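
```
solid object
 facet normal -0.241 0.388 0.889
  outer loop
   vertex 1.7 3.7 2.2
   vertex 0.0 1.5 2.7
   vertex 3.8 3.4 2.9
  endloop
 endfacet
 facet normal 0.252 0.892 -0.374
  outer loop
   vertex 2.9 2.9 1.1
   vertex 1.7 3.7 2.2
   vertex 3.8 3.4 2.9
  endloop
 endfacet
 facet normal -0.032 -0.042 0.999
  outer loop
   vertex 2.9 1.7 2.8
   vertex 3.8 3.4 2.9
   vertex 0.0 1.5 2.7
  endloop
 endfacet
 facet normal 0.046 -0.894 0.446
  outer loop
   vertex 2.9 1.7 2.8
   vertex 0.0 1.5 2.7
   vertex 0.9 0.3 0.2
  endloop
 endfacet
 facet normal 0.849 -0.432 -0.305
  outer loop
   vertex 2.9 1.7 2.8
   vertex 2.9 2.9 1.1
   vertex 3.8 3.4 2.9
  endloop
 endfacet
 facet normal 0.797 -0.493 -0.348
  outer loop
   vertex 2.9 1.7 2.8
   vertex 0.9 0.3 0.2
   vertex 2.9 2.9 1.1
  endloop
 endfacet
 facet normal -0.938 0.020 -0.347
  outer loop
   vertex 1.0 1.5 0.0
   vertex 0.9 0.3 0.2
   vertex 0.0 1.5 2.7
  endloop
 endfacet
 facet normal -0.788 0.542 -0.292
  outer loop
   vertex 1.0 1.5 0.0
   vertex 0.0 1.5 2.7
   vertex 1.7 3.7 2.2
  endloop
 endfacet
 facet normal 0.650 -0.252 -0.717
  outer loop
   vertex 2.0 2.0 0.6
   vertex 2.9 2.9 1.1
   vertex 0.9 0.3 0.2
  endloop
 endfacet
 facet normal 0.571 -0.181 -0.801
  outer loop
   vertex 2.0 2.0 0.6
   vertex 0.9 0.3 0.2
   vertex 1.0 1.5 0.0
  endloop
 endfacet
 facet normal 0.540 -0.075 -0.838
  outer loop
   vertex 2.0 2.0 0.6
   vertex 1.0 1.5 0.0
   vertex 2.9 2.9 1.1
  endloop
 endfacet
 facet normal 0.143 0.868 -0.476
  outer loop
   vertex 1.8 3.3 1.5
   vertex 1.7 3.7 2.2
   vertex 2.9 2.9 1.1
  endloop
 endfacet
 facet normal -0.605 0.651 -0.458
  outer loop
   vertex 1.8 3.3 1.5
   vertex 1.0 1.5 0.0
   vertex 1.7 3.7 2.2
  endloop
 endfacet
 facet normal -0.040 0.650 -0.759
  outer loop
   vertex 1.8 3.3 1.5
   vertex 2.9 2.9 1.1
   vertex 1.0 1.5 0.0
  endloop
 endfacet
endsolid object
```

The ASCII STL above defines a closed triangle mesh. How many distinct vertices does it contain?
9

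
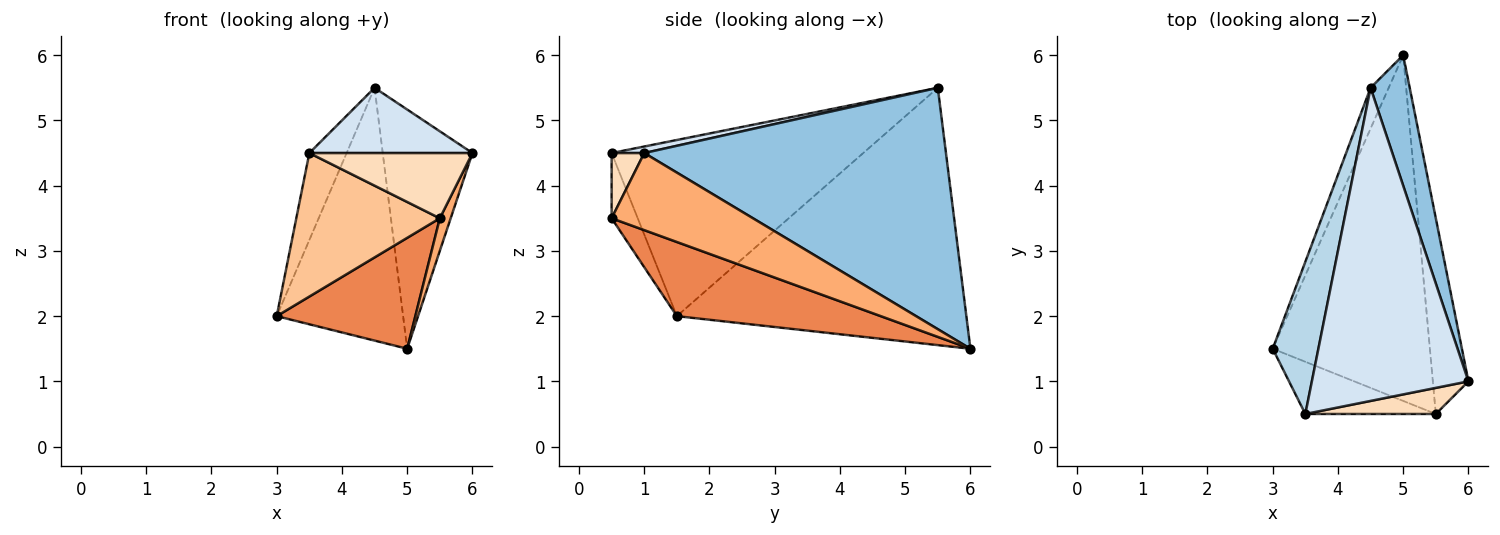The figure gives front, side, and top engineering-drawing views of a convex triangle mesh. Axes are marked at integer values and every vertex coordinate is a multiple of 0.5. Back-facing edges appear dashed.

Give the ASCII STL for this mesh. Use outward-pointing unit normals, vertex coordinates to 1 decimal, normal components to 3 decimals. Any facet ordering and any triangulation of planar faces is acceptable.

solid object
 facet normal -0.915 0.399 -0.064
  outer loop
   vertex 4.5 5.5 5.5
   vertex 5.0 6.0 1.5
   vertex 3.0 1.5 2.0
  endloop
 endfacet
 facet normal 0.947 0.282 0.154
  outer loop
   vertex 4.5 5.5 5.5
   vertex 6.0 1.0 4.5
   vertex 5.0 6.0 1.5
  endloop
 endfacet
 facet normal -0.958 0.142 0.248
  outer loop
   vertex 3.5 0.5 4.5
   vertex 4.5 5.5 5.5
   vertex 3.0 1.5 2.0
  endloop
 endfacet
 facet normal 0.041 -0.204 0.978
  outer loop
   vertex 3.5 0.5 4.5
   vertex 6.0 1.0 4.5
   vertex 4.5 5.5 5.5
  endloop
 endfacet
 facet normal 0.410 -0.279 -0.869
  outer loop
   vertex 5.5 0.5 3.5
   vertex 3.0 1.5 2.0
   vertex 5.0 6.0 1.5
  endloop
 endfacet
 facet normal 0.906 -0.070 -0.418
  outer loop
   vertex 5.5 0.5 3.5
   vertex 5.0 6.0 1.5
   vertex 6.0 1.0 4.5
  endloop
 endfacet
 facet normal -0.168 -0.926 -0.337
  outer loop
   vertex 5.5 0.5 3.5
   vertex 3.5 0.5 4.5
   vertex 3.0 1.5 2.0
  endloop
 endfacet
 facet normal 0.183 -0.913 0.365
  outer loop
   vertex 5.5 0.5 3.5
   vertex 6.0 1.0 4.5
   vertex 3.5 0.5 4.5
  endloop
 endfacet
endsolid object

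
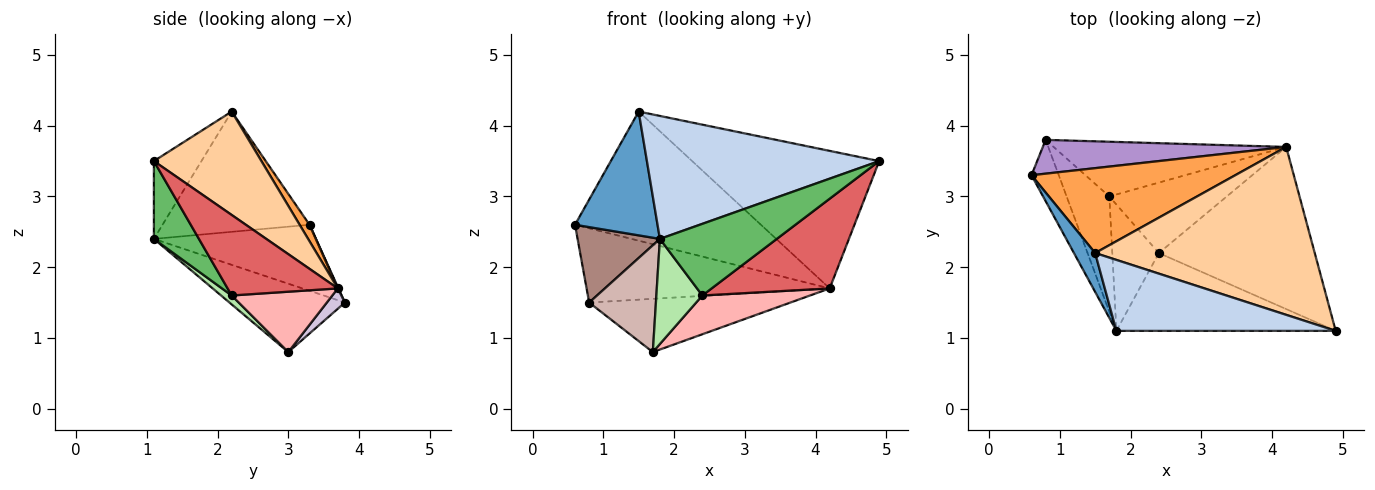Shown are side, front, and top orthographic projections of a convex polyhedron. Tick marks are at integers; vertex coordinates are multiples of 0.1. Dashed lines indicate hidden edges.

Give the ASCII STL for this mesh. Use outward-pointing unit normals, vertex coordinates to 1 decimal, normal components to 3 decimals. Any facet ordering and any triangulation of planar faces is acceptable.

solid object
 facet normal -0.862 -0.484 0.152
  outer loop
   vertex 1.5 2.2 4.2
   vertex 0.6 3.3 2.6
   vertex 1.8 1.1 2.4
  endloop
 endfacet
 facet normal -0.175 -0.853 0.492
  outer loop
   vertex 1.5 2.2 4.2
   vertex 1.8 1.1 2.4
   vertex 4.9 1.1 3.5
  endloop
 endfacet
 facet normal 0.044 0.835 0.549
  outer loop
   vertex 1.5 2.2 4.2
   vertex 4.2 3.7 1.7
   vertex 0.6 3.3 2.6
  endloop
 endfacet
 facet normal 0.342 0.595 0.727
  outer loop
   vertex 1.5 2.2 4.2
   vertex 4.9 1.1 3.5
   vertex 4.2 3.7 1.7
  endloop
 endfacet
 facet normal 0.253 -0.655 -0.712
  outer loop
   vertex 2.4 2.2 1.6
   vertex 4.9 1.1 3.5
   vertex 1.8 1.1 2.4
  endloop
 endfacet
 facet normal 0.146 -0.633 -0.760
  outer loop
   vertex 2.4 2.2 1.6
   vertex 1.8 1.1 2.4
   vertex 1.7 3.0 0.8
  endloop
 endfacet
 facet normal 0.412 -0.441 -0.797
  outer loop
   vertex 2.4 2.2 1.6
   vertex 4.2 3.7 1.7
   vertex 4.9 1.1 3.5
  endloop
 endfacet
 facet normal 0.411 -0.440 -0.799
  outer loop
   vertex 2.4 2.2 1.6
   vertex 1.7 3.0 0.8
   vertex 4.2 3.7 1.7
  endloop
 endfacet
 facet normal 0.002 0.910 0.414
  outer loop
   vertex 0.8 3.8 1.5
   vertex 0.6 3.3 2.6
   vertex 4.2 3.7 1.7
  endloop
 endfacet
 facet normal 0.063 0.696 -0.715
  outer loop
   vertex 0.8 3.8 1.5
   vertex 4.2 3.7 1.7
   vertex 1.7 3.0 0.8
  endloop
 endfacet
 facet normal -0.837 -0.425 -0.345
  outer loop
   vertex 0.8 3.8 1.5
   vertex 1.8 1.1 2.4
   vertex 0.6 3.3 2.6
  endloop
 endfacet
 facet normal -0.761 -0.441 -0.476
  outer loop
   vertex 0.8 3.8 1.5
   vertex 1.7 3.0 0.8
   vertex 1.8 1.1 2.4
  endloop
 endfacet
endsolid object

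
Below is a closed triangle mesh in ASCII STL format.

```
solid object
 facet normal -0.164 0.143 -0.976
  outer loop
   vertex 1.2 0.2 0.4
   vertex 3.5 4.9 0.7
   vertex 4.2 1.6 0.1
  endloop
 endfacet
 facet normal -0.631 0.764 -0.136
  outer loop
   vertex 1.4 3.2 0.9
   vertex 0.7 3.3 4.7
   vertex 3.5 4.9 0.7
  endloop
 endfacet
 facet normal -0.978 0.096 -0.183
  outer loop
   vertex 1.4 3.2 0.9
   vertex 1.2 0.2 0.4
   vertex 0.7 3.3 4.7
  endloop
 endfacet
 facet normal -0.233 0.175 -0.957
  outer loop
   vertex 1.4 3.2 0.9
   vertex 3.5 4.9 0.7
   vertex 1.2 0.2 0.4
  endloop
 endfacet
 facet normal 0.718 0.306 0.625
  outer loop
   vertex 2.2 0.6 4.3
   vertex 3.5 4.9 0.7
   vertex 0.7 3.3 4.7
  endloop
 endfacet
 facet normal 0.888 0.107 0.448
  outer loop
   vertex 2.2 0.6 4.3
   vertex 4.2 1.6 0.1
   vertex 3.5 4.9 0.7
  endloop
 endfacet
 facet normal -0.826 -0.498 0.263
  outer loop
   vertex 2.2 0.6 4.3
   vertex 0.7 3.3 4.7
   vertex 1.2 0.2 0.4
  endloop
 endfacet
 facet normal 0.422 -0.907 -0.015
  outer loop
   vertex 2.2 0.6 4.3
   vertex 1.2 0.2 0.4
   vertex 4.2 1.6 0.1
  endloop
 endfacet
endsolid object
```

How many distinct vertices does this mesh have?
6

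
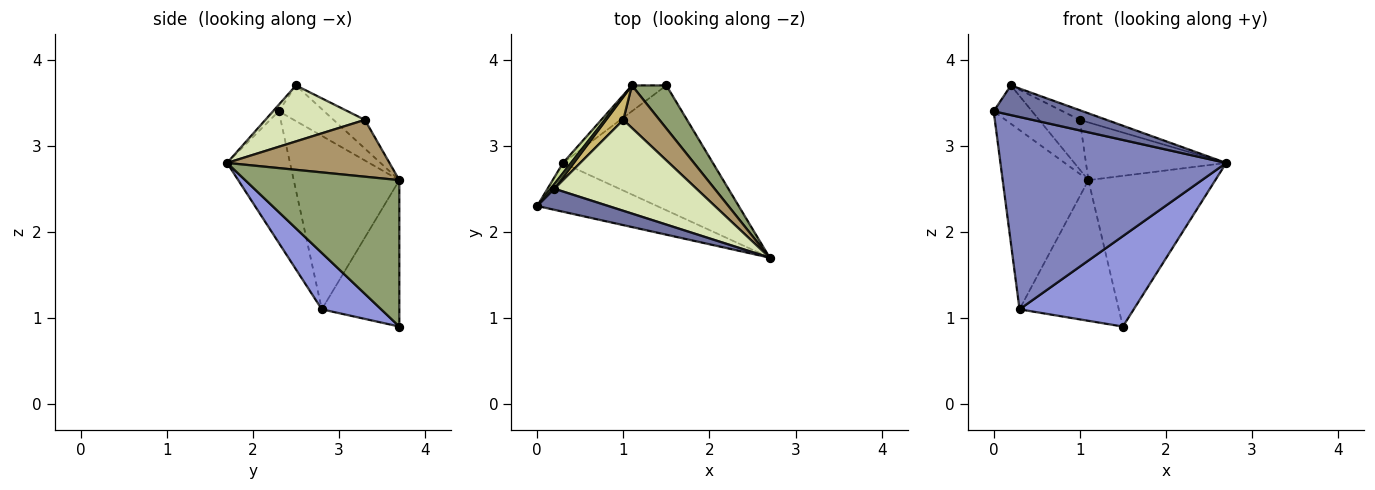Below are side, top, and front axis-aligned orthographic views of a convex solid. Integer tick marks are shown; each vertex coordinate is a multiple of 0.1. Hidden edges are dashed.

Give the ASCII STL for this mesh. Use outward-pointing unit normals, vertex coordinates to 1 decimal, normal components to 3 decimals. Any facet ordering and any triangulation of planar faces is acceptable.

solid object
 facet normal -0.053 -0.814 0.578
  outer loop
   vertex 0.2 2.5 3.7
   vertex 0.0 2.3 3.4
   vertex 2.7 1.7 2.8
  endloop
 endfacet
 facet normal -0.261 -0.936 -0.237
  outer loop
   vertex 0.3 2.8 1.1
   vertex 2.7 1.7 2.8
   vertex 0.0 2.3 3.4
  endloop
 endfacet
 facet normal 0.292 -0.561 -0.775
  outer loop
   vertex 0.3 2.8 1.1
   vertex 1.5 3.7 0.9
   vertex 2.7 1.7 2.8
  endloop
 endfacet
 facet normal -0.609 0.780 -0.143
  outer loop
   vertex 1.1 3.7 2.6
   vertex 1.5 3.7 0.9
   vertex 0.3 2.8 1.1
  endloop
 endfacet
 facet normal 0.760 0.625 0.179
  outer loop
   vertex 1.1 3.7 2.6
   vertex 2.7 1.7 2.8
   vertex 1.5 3.7 0.9
  endloop
 endfacet
 facet normal -0.762 0.643 0.079
  outer loop
   vertex 1.1 3.7 2.6
   vertex 0.0 2.3 3.4
   vertex 0.2 2.5 3.7
  endloop
 endfacet
 facet normal -0.776 0.630 0.036
  outer loop
   vertex 1.1 3.7 2.6
   vertex 0.3 2.8 1.1
   vertex 0.0 2.3 3.4
  endloop
 endfacet
 facet normal 0.365 0.098 0.926
  outer loop
   vertex 1.0 3.3 3.3
   vertex 0.2 2.5 3.7
   vertex 2.7 1.7 2.8
  endloop
 endfacet
 facet normal 0.682 0.589 0.434
  outer loop
   vertex 1.0 3.3 3.3
   vertex 2.7 1.7 2.8
   vertex 1.1 3.7 2.6
  endloop
 endfacet
 facet normal -0.573 0.744 0.344
  outer loop
   vertex 1.0 3.3 3.3
   vertex 1.1 3.7 2.6
   vertex 0.2 2.5 3.7
  endloop
 endfacet
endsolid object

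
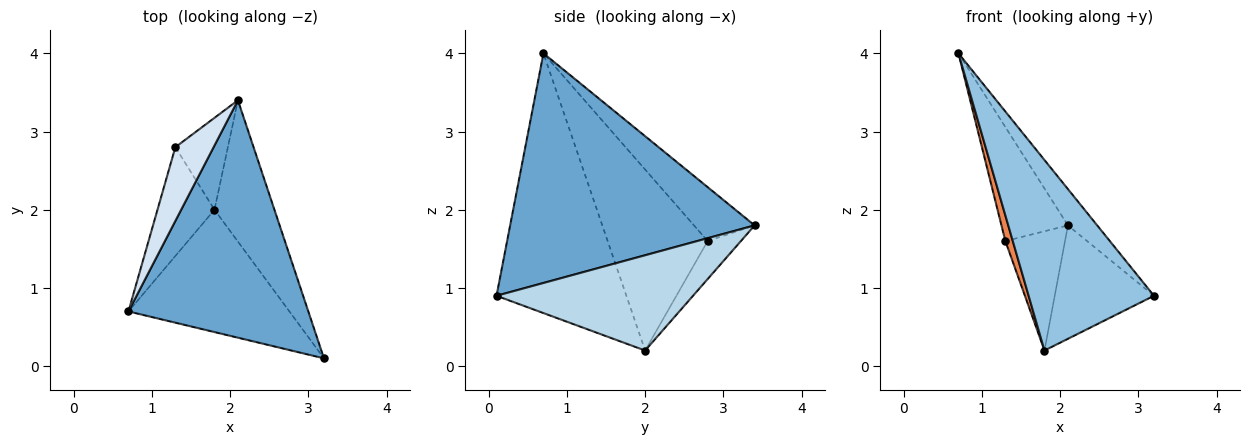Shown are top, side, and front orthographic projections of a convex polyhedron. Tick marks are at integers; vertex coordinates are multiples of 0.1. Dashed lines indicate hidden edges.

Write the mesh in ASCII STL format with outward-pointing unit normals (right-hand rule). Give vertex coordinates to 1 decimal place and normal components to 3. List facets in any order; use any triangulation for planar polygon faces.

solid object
 facet normal 0.784 0.094 0.614
  outer loop
   vertex 2.1 3.4 1.8
   vertex 0.7 0.7 4.0
   vertex 3.2 0.1 0.9
  endloop
 endfacet
 facet normal -0.657 -0.634 -0.407
  outer loop
   vertex 1.8 2.0 0.2
   vertex 3.2 0.1 0.9
   vertex 0.7 0.7 4.0
  endloop
 endfacet
 facet normal 0.778 0.393 -0.490
  outer loop
   vertex 1.8 2.0 0.2
   vertex 2.1 3.4 1.8
   vertex 3.2 0.1 0.9
  endloop
 endfacet
 facet normal -0.608 0.667 0.431
  outer loop
   vertex 1.3 2.8 1.6
   vertex 0.7 0.7 4.0
   vertex 2.1 3.4 1.8
  endloop
 endfacet
 facet normal -0.951 -0.070 -0.300
  outer loop
   vertex 1.3 2.8 1.6
   vertex 1.8 2.0 0.2
   vertex 0.7 0.7 4.0
  endloop
 endfacet
 facet normal -0.404 0.725 -0.558
  outer loop
   vertex 1.3 2.8 1.6
   vertex 2.1 3.4 1.8
   vertex 1.8 2.0 0.2
  endloop
 endfacet
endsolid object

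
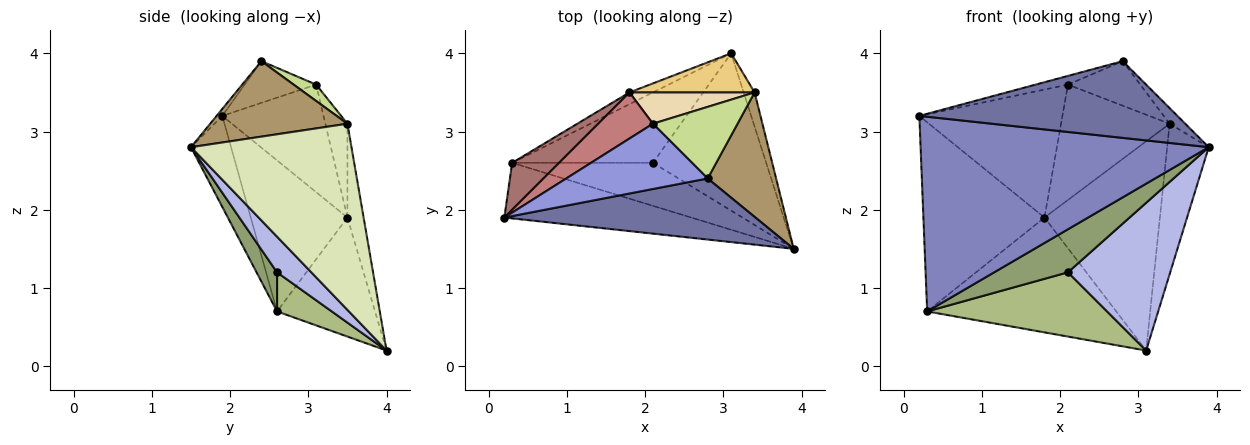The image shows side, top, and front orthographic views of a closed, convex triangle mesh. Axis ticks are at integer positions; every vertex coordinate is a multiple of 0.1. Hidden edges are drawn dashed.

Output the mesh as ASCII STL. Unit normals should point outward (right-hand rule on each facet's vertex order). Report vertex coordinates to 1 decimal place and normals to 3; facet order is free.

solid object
 facet normal -0.017 -0.782 0.623
  outer loop
   vertex 2.8 2.4 3.9
   vertex 0.2 1.9 3.2
   vertex 3.9 1.5 2.8
  endloop
 endfacet
 facet normal -0.132 -0.953 -0.272
  outer loop
   vertex 0.3 2.6 0.7
   vertex 3.9 1.5 2.8
   vertex 0.2 1.9 3.2
  endloop
 endfacet
 facet normal -0.281 0.127 0.951
  outer loop
   vertex 2.1 3.1 3.6
   vertex 0.2 1.9 3.2
   vertex 2.8 2.4 3.9
  endloop
 endfacet
 facet normal 0.224 -0.667 -0.710
  outer loop
   vertex 2.1 2.6 1.2
   vertex 3.1 4.0 0.2
   vertex 3.9 1.5 2.8
  endloop
 endfacet
 facet normal 0.193 -0.694 -0.694
  outer loop
   vertex 2.1 2.6 1.2
   vertex 3.9 1.5 2.8
   vertex 0.3 2.6 0.7
  endloop
 endfacet
 facet normal 0.201 -0.660 -0.724
  outer loop
   vertex 2.1 2.6 1.2
   vertex 0.3 2.6 0.7
   vertex 3.1 4.0 0.2
  endloop
 endfacet
 facet normal 0.162 0.521 0.838
  outer loop
   vertex 3.4 3.5 3.1
   vertex 2.1 3.1 3.6
   vertex 2.8 2.4 3.9
  endloop
 endfacet
 facet normal 0.967 0.250 -0.057
  outer loop
   vertex 3.4 3.5 3.1
   vertex 3.9 1.5 2.8
   vertex 3.1 4.0 0.2
  endloop
 endfacet
 facet normal 0.738 0.084 0.669
  outer loop
   vertex 3.4 3.5 3.1
   vertex 2.8 2.4 3.9
   vertex 3.9 1.5 2.8
  endloop
 endfacet
 facet normal -0.458 0.884 -0.090
  outer loop
   vertex 1.8 3.5 1.9
   vertex 3.1 4.0 0.2
   vertex 0.3 2.6 0.7
  endloop
 endfacet
 facet normal -0.137 0.974 0.182
  outer loop
   vertex 1.8 3.5 1.9
   vertex 3.4 3.5 3.1
   vertex 3.1 4.0 0.2
  endloop
 endfacet
 facet normal -0.193 0.947 0.257
  outer loop
   vertex 1.8 3.5 1.9
   vertex 2.1 3.1 3.6
   vertex 3.4 3.5 3.1
  endloop
 endfacet
 facet normal -0.613 0.767 0.190
  outer loop
   vertex 1.8 3.5 1.9
   vertex 0.3 2.6 0.7
   vertex 0.2 1.9 3.2
  endloop
 endfacet
 facet normal -0.554 0.783 0.282
  outer loop
   vertex 1.8 3.5 1.9
   vertex 0.2 1.9 3.2
   vertex 2.1 3.1 3.6
  endloop
 endfacet
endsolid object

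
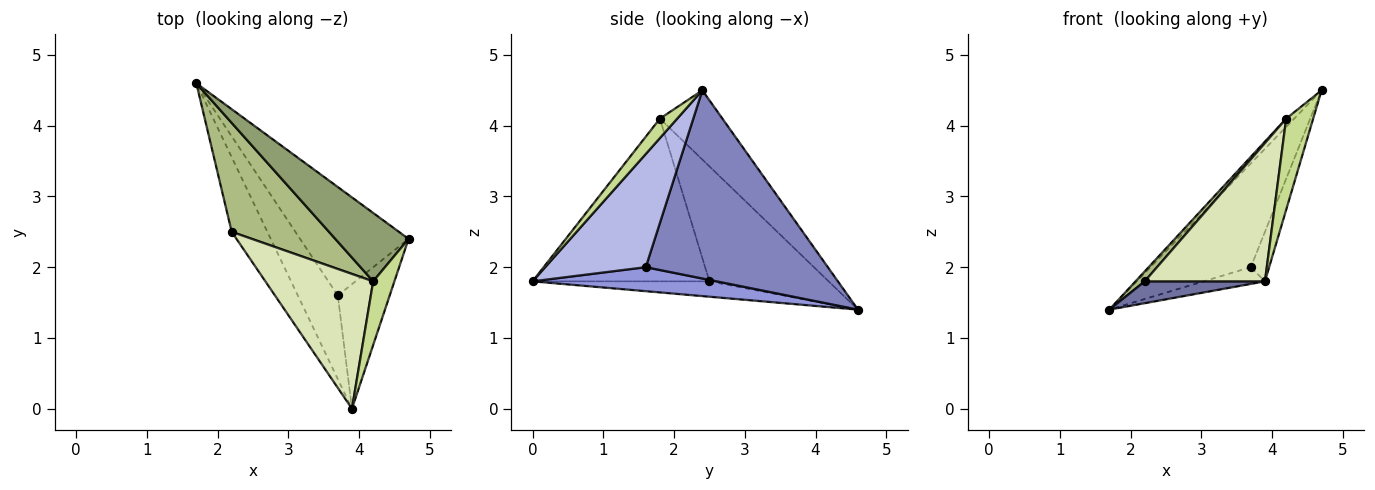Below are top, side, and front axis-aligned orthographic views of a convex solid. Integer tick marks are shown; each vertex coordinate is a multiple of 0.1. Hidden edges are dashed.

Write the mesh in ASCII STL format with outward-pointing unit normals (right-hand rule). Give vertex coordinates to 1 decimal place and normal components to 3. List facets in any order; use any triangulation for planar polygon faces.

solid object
 facet normal -0.382 -0.260 -0.887
  outer loop
   vertex 2.2 2.5 1.8
   vertex 1.7 4.6 1.4
   vertex 3.9 0.0 1.8
  endloop
 endfacet
 facet normal 0.782 0.431 -0.451
  outer loop
   vertex 3.7 1.6 2.0
   vertex 1.7 4.6 1.4
   vertex 4.7 2.4 4.5
  endloop
 endfacet
 facet normal 0.507 0.169 -0.845
  outer loop
   vertex 3.7 1.6 2.0
   vertex 3.9 0.0 1.8
   vertex 1.7 4.6 1.4
  endloop
 endfacet
 facet normal 0.897 0.163 -0.411
  outer loop
   vertex 3.7 1.6 2.0
   vertex 4.7 2.4 4.5
   vertex 3.9 0.0 1.8
  endloop
 endfacet
 facet normal -0.684 0.087 0.724
  outer loop
   vertex 4.2 1.8 4.1
   vertex 4.7 2.4 4.5
   vertex 1.7 4.6 1.4
  endloop
 endfacet
 facet normal -0.762 -0.059 0.645
  outer loop
   vertex 4.2 1.8 4.1
   vertex 1.7 4.6 1.4
   vertex 2.2 2.5 1.8
  endloop
 endfacet
 facet normal 0.465 -0.726 0.507
  outer loop
   vertex 4.2 1.8 4.1
   vertex 3.9 0.0 1.8
   vertex 4.7 2.4 4.5
  endloop
 endfacet
 facet normal -0.725 -0.493 0.481
  outer loop
   vertex 4.2 1.8 4.1
   vertex 2.2 2.5 1.8
   vertex 3.9 0.0 1.8
  endloop
 endfacet
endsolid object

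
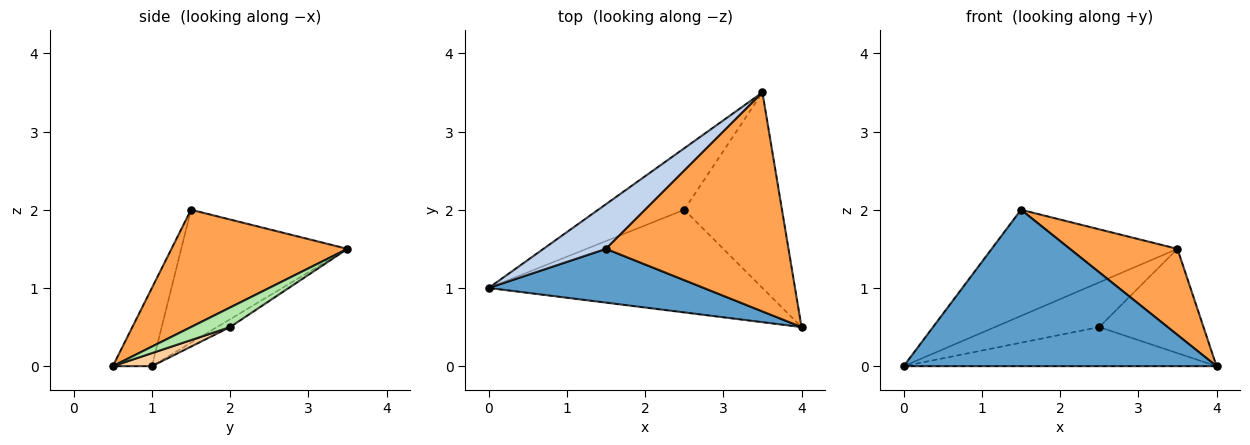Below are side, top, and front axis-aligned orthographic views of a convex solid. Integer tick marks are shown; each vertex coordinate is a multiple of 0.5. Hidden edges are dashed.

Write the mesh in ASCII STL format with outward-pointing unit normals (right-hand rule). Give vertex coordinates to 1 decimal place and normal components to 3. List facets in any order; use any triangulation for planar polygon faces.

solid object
 facet normal -0.117 -0.939 0.323
  outer loop
   vertex 1.5 1.5 2.0
   vertex 0.0 1.0 0.0
   vertex 4.0 0.5 0.0
  endloop
 endfacet
 facet normal -0.636 0.711 0.299
  outer loop
   vertex 1.5 1.5 2.0
   vertex 3.5 3.5 1.5
   vertex 0.0 1.0 0.0
  endloop
 endfacet
 facet normal 0.513 -0.314 0.799
  outer loop
   vertex 1.5 1.5 2.0
   vertex 4.0 0.5 0.0
   vertex 3.5 3.5 1.5
  endloop
 endfacet
 facet normal 0.044 0.356 -0.934
  outer loop
   vertex 2.5 2.0 0.5
   vertex 4.0 0.5 0.0
   vertex 0.0 1.0 0.0
  endloop
 endfacet
 facet normal -0.073 0.587 -0.807
  outer loop
   vertex 2.5 2.0 0.5
   vertex 0.0 1.0 0.0
   vertex 3.5 3.5 1.5
  endloop
 endfacet
 facet normal 0.174 0.463 -0.869
  outer loop
   vertex 2.5 2.0 0.5
   vertex 3.5 3.5 1.5
   vertex 4.0 0.5 0.0
  endloop
 endfacet
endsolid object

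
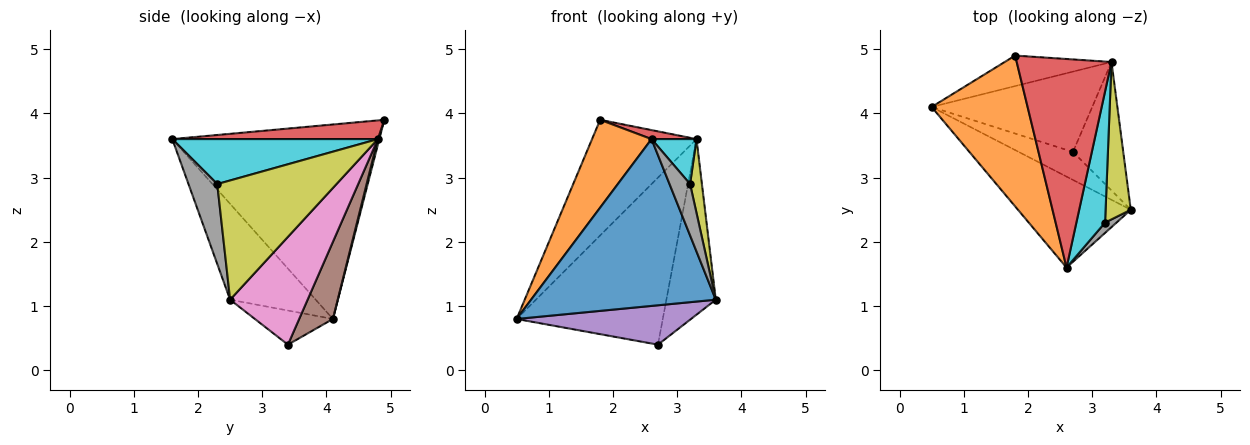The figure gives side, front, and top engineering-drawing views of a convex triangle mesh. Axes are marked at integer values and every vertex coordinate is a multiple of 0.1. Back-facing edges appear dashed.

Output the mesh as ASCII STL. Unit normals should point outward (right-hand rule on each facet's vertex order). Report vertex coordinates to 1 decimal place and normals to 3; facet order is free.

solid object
 facet normal -0.377 -0.813 -0.443
  outer loop
   vertex 2.6 1.6 3.6
   vertex 0.5 4.1 0.8
   vertex 3.6 2.5 1.1
  endloop
 endfacet
 facet normal -0.868 -0.249 0.429
  outer loop
   vertex 2.6 1.6 3.6
   vertex 1.8 4.9 3.9
   vertex 0.5 4.1 0.8
  endloop
 endfacet
 facet normal 0.013 0.967 -0.255
  outer loop
   vertex 3.3 4.8 3.6
   vertex 0.5 4.1 0.8
   vertex 1.8 4.9 3.9
  endloop
 endfacet
 facet normal 0.193 -0.042 0.980
  outer loop
   vertex 3.3 4.8 3.6
   vertex 1.8 4.9 3.9
   vertex 2.6 1.6 3.6
  endloop
 endfacet
 facet normal -0.343 -0.766 -0.544
  outer loop
   vertex 2.7 3.4 0.4
   vertex 3.6 2.5 1.1
   vertex 0.5 4.1 0.8
  endloop
 endfacet
 facet normal 0.204 0.882 -0.424
  outer loop
   vertex 2.7 3.4 0.4
   vertex 0.5 4.1 0.8
   vertex 3.3 4.8 3.6
  endloop
 endfacet
 facet normal 0.785 0.500 -0.366
  outer loop
   vertex 2.7 3.4 0.4
   vertex 3.3 4.8 3.6
   vertex 3.6 2.5 1.1
  endloop
 endfacet
 facet normal 0.808 -0.577 0.115
  outer loop
   vertex 3.2 2.3 2.9
   vertex 2.6 1.6 3.6
   vertex 3.6 2.5 1.1
  endloop
 endfacet
 facet normal 0.974 -0.097 0.206
  outer loop
   vertex 3.2 2.3 2.9
   vertex 3.6 2.5 1.1
   vertex 3.3 4.8 3.6
  endloop
 endfacet
 facet normal 0.829 -0.181 0.529
  outer loop
   vertex 3.2 2.3 2.9
   vertex 3.3 4.8 3.6
   vertex 2.6 1.6 3.6
  endloop
 endfacet
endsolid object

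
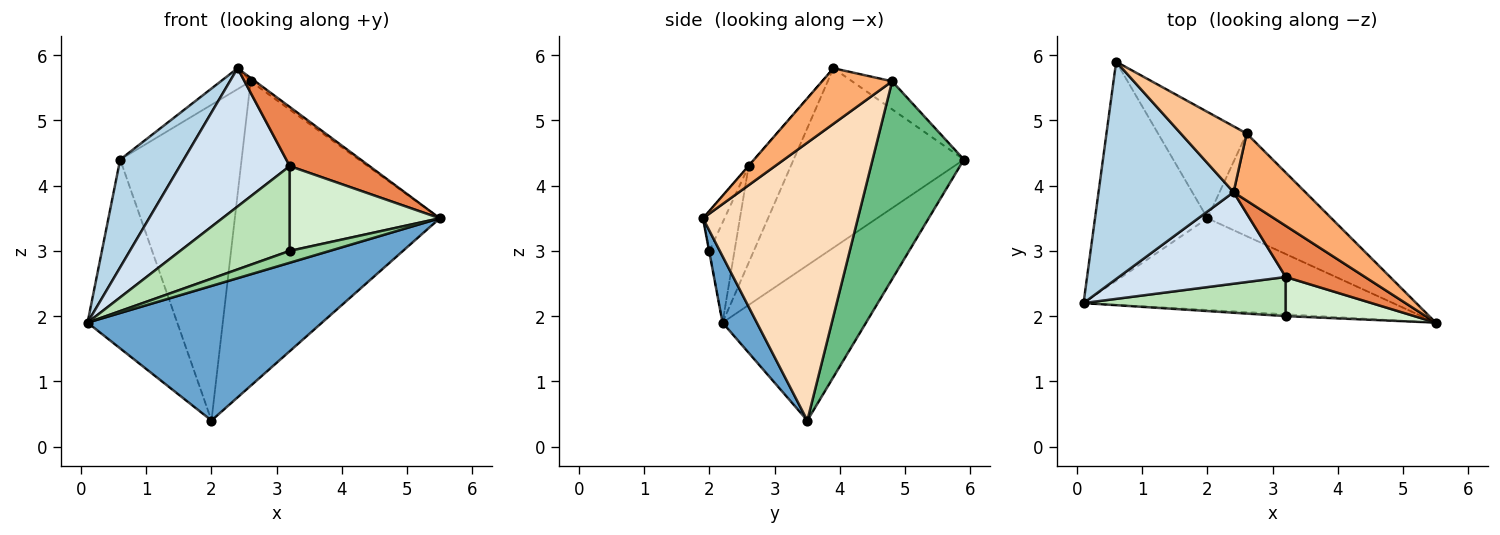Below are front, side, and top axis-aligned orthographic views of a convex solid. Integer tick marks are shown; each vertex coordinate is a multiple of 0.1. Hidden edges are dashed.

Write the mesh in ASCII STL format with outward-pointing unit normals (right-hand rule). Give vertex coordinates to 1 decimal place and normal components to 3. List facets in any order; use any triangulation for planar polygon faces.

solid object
 facet normal 0.120 -0.820 -0.559
  outer loop
   vertex 2.0 3.5 0.4
   vertex 5.5 1.9 3.5
   vertex 0.1 2.2 1.9
  endloop
 endfacet
 facet normal -0.722 0.451 -0.524
  outer loop
   vertex 2.0 3.5 0.4
   vertex 0.1 2.2 1.9
   vertex 0.6 5.9 4.4
  endloop
 endfacet
 facet normal -0.766 -0.286 0.576
  outer loop
   vertex 2.4 3.9 5.8
   vertex 0.6 5.9 4.4
   vertex 0.1 2.2 1.9
  endloop
 endfacet
 facet normal -0.305 -0.794 0.526
  outer loop
   vertex 3.2 2.6 4.3
   vertex 2.4 3.9 5.8
   vertex 0.1 2.2 1.9
  endloop
 endfacet
 facet normal -0.003 -0.756 0.654
  outer loop
   vertex 3.2 2.6 4.3
   vertex 5.5 1.9 3.5
   vertex 2.4 3.9 5.8
  endloop
 endfacet
 facet normal 0.612 0.040 0.790
  outer loop
   vertex 2.6 4.8 5.6
   vertex 2.4 3.9 5.8
   vertex 5.5 1.9 3.5
  endloop
 endfacet
 facet normal -0.376 0.280 0.883
  outer loop
   vertex 2.6 4.8 5.6
   vertex 0.6 5.9 4.4
   vertex 2.4 3.9 5.8
  endloop
 endfacet
 facet normal 0.582 0.770 -0.260
  outer loop
   vertex 2.6 4.8 5.6
   vertex 5.5 1.9 3.5
   vertex 2.0 3.5 0.4
  endloop
 endfacet
 facet normal 0.580 0.772 -0.260
  outer loop
   vertex 2.6 4.8 5.6
   vertex 2.0 3.5 0.4
   vertex 0.6 5.9 4.4
  endloop
 endfacet
 facet normal -0.010 -0.988 -0.151
  outer loop
   vertex 3.2 2.0 3.0
   vertex 0.1 2.2 1.9
   vertex 5.5 1.9 3.5
  endloop
 endfacet
 facet normal -0.203 -0.889 0.410
  outer loop
   vertex 3.2 2.0 3.0
   vertex 3.2 2.6 4.3
   vertex 0.1 2.2 1.9
  endloop
 endfacet
 facet normal -0.129 -0.900 0.416
  outer loop
   vertex 3.2 2.0 3.0
   vertex 5.5 1.9 3.5
   vertex 3.2 2.6 4.3
  endloop
 endfacet
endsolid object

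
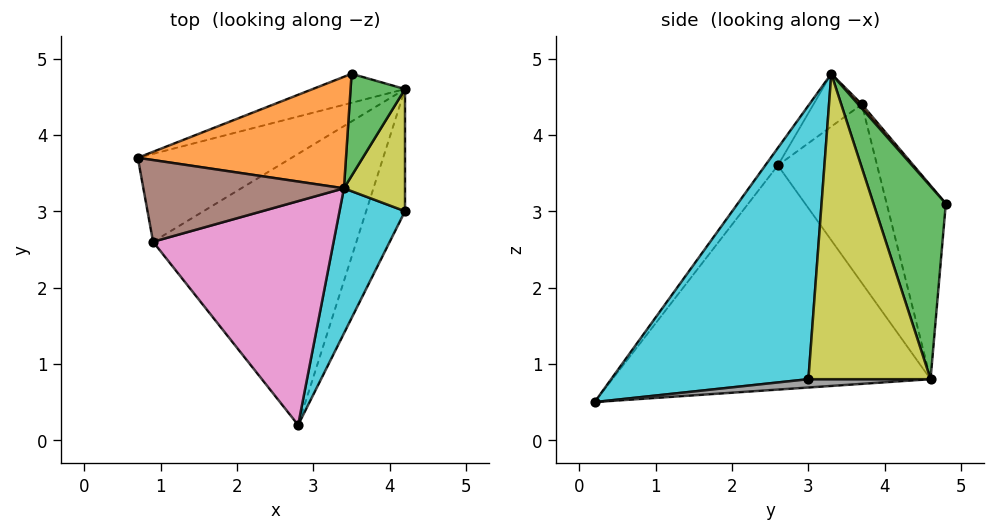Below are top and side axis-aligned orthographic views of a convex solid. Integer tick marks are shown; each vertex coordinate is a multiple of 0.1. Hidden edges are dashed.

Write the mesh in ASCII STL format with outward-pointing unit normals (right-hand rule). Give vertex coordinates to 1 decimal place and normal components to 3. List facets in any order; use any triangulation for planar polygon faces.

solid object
 facet normal -0.440 0.873 -0.210
  outer loop
   vertex 3.5 4.8 3.1
   vertex 4.2 4.6 0.8
   vertex 0.7 3.7 4.4
  endloop
 endfacet
 facet normal 0.013 0.749 0.662
  outer loop
   vertex 3.5 4.8 3.1
   vertex 0.7 3.7 4.4
   vertex 3.4 3.3 4.8
  endloop
 endfacet
 facet normal 0.935 0.237 0.264
  outer loop
   vertex 3.5 4.8 3.1
   vertex 3.4 3.3 4.8
   vertex 4.2 4.6 0.8
  endloop
 endfacet
 facet normal -0.718 0.319 -0.618
  outer loop
   vertex 0.9 2.6 3.6
   vertex 0.7 3.7 4.4
   vertex 4.2 4.6 0.8
  endloop
 endfacet
 facet normal -0.713 0.271 -0.647
  outer loop
   vertex 0.9 2.6 3.6
   vertex 4.2 4.6 0.8
   vertex 2.8 0.2 0.5
  endloop
 endfacet
 facet normal -0.204 -0.600 0.774
  outer loop
   vertex 0.9 2.6 3.6
   vertex 3.4 3.3 4.8
   vertex 0.7 3.7 4.4
  endloop
 endfacet
 facet normal -0.057 -0.806 0.589
  outer loop
   vertex 0.9 2.6 3.6
   vertex 2.8 0.2 0.5
   vertex 3.4 3.3 4.8
  endloop
 endfacet
 facet normal 0.210 0.000 -0.978
  outer loop
   vertex 4.2 3.0 0.8
   vertex 2.8 0.2 0.5
   vertex 4.2 4.6 0.8
  endloop
 endfacet
 facet normal 0.981 0.000 0.196
  outer loop
   vertex 4.2 3.0 0.8
   vertex 4.2 4.6 0.8
   vertex 3.4 3.3 4.8
  endloop
 endfacet
 facet normal 0.866 -0.455 0.207
  outer loop
   vertex 4.2 3.0 0.8
   vertex 3.4 3.3 4.8
   vertex 2.8 0.2 0.5
  endloop
 endfacet
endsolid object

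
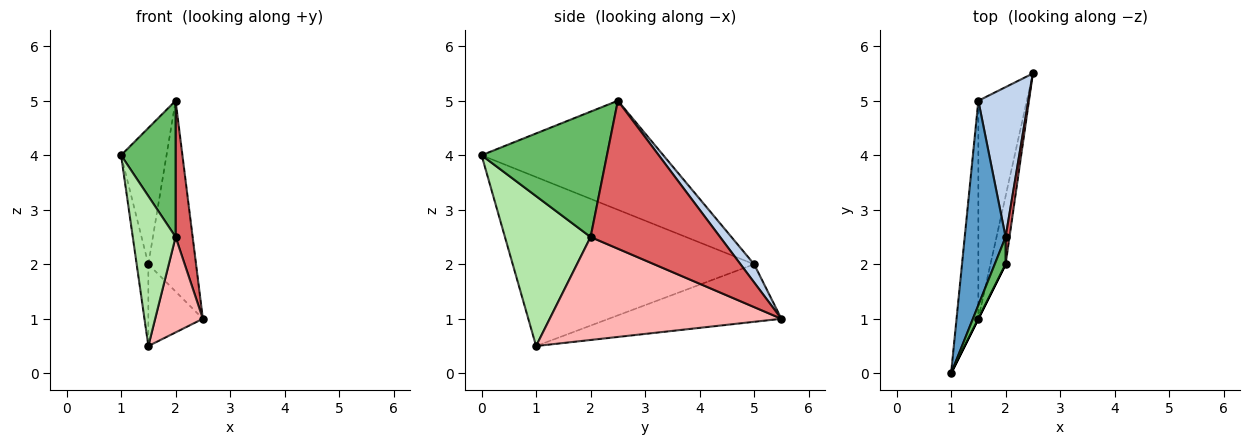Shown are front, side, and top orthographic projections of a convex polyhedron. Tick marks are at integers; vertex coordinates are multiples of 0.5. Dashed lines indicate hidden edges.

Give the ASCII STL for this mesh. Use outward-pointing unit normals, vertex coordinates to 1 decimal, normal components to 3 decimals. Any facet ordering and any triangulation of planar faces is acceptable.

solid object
 facet normal -0.912 0.228 0.342
  outer loop
   vertex 1.5 5.0 2.0
   vertex 1.0 0.0 4.0
   vertex 2.0 2.5 5.0
  endloop
 endfacet
 facet normal 0.219 0.767 0.603
  outer loop
   vertex 1.5 5.0 2.0
   vertex 2.0 2.5 5.0
   vertex 2.5 5.5 1.0
  endloop
 endfacet
 facet normal -0.991 0.048 -0.128
  outer loop
   vertex 1.5 5.0 2.0
   vertex 1.5 1.0 0.5
   vertex 1.0 0.0 4.0
  endloop
 endfacet
 facet normal -0.744 0.235 -0.626
  outer loop
   vertex 1.5 5.0 2.0
   vertex 2.5 5.5 1.0
   vertex 1.5 1.0 0.5
  endloop
 endfacet
 facet normal 0.914 -0.397 0.079
  outer loop
   vertex 2.0 2.0 2.5
   vertex 2.0 2.5 5.0
   vertex 1.0 0.0 4.0
  endloop
 endfacet
 facet normal 0.894 -0.447 0.000
  outer loop
   vertex 2.0 2.0 2.5
   vertex 1.0 0.0 4.0
   vertex 1.5 1.0 0.5
  endloop
 endfacet
 facet normal 0.991 -0.130 0.026
  outer loop
   vertex 2.0 2.0 2.5
   vertex 2.5 5.5 1.0
   vertex 2.0 2.5 5.0
  endloop
 endfacet
 facet normal 0.969 -0.200 -0.143
  outer loop
   vertex 2.0 2.0 2.5
   vertex 1.5 1.0 0.5
   vertex 2.5 5.5 1.0
  endloop
 endfacet
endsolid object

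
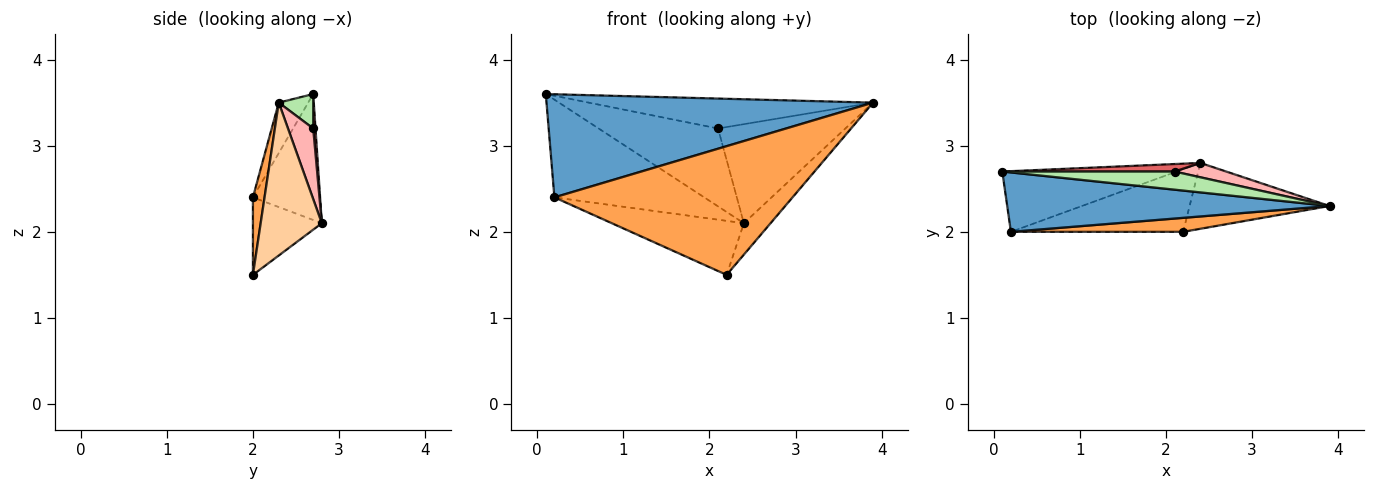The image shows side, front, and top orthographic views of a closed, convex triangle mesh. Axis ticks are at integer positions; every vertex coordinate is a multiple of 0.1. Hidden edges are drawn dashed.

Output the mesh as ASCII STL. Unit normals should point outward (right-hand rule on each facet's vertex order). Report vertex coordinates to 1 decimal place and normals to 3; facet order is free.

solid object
 facet normal -0.078 -0.864 0.497
  outer loop
   vertex 0.2 2.0 2.4
   vertex 3.9 2.3 3.5
   vertex 0.1 2.7 3.6
  endloop
 endfacet
 facet normal -0.356 0.794 -0.493
  outer loop
   vertex 2.4 2.8 2.1
   vertex 0.2 2.0 2.4
   vertex 0.1 2.7 3.6
  endloop
 endfacet
 facet normal 0.048 -0.993 0.108
  outer loop
   vertex 2.2 2.0 1.5
   vertex 3.9 2.3 3.5
   vertex 0.2 2.0 2.4
  endloop
 endfacet
 facet normal 0.702 0.307 -0.643
  outer loop
   vertex 2.2 2.0 1.5
   vertex 2.4 2.8 2.1
   vertex 3.9 2.3 3.5
  endloop
 endfacet
 facet normal -0.323 0.618 -0.717
  outer loop
   vertex 2.2 2.0 1.5
   vertex 0.2 2.0 2.4
   vertex 2.4 2.8 2.1
  endloop
 endfacet
 facet normal 0.103 0.851 0.516
  outer loop
   vertex 2.1 2.7 3.2
   vertex 0.1 2.7 3.6
   vertex 3.9 2.3 3.5
  endloop
 endfacet
 facet normal 0.019 0.995 0.096
  outer loop
   vertex 2.1 2.7 3.2
   vertex 2.4 2.8 2.1
   vertex 0.1 2.7 3.6
  endloop
 endfacet
 facet normal 0.192 0.971 0.141
  outer loop
   vertex 2.1 2.7 3.2
   vertex 3.9 2.3 3.5
   vertex 2.4 2.8 2.1
  endloop
 endfacet
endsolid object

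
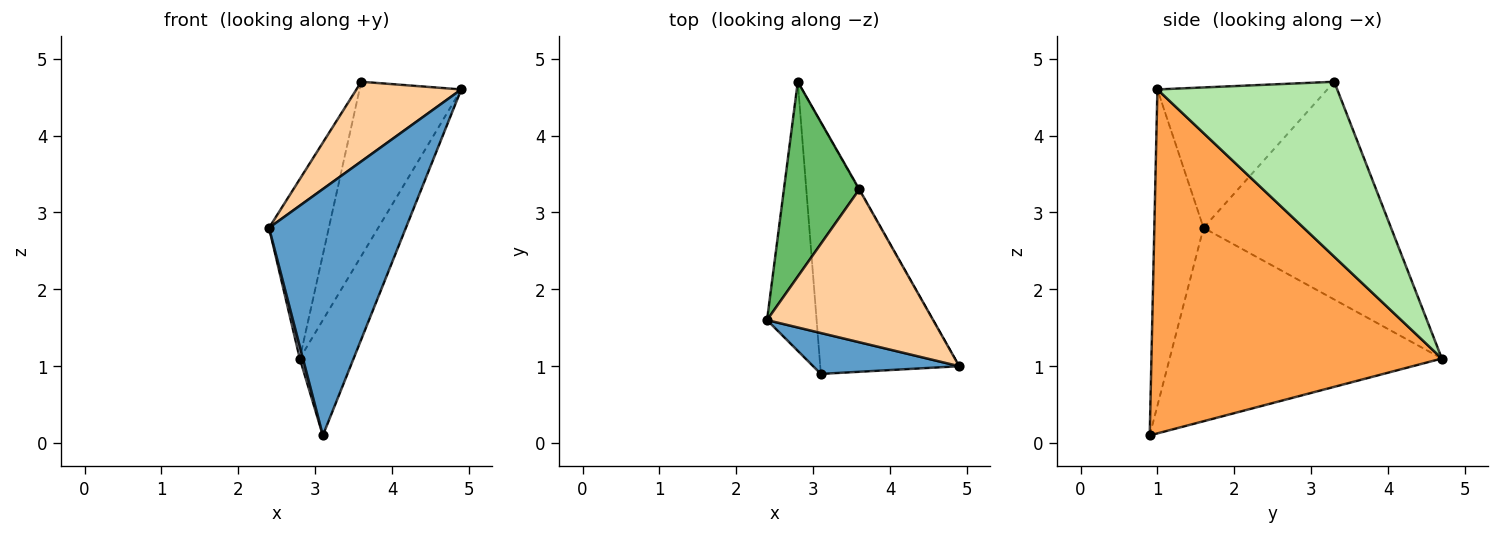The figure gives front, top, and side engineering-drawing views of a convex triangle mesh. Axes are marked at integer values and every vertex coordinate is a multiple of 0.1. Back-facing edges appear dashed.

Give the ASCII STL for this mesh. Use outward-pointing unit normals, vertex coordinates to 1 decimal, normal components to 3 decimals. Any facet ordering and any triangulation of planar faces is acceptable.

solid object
 facet normal -0.334 -0.930 0.154
  outer loop
   vertex 3.1 0.9 0.1
   vertex 4.9 1.0 4.6
   vertex 2.4 1.6 2.8
  endloop
 endfacet
 facet normal -0.969 -0.011 -0.248
  outer loop
   vertex 3.1 0.9 0.1
   vertex 2.4 1.6 2.8
   vertex 2.8 4.7 1.1
  endloop
 endfacet
 facet normal 0.914 0.169 -0.369
  outer loop
   vertex 3.1 0.9 0.1
   vertex 2.8 4.7 1.1
   vertex 4.9 1.0 4.6
  endloop
 endfacet
 facet normal -0.600 -0.370 0.710
  outer loop
   vertex 3.6 3.3 4.7
   vertex 2.4 1.6 2.8
   vertex 4.9 1.0 4.6
  endloop
 endfacet
 facet normal -0.905 0.289 0.313
  outer loop
   vertex 3.6 3.3 4.7
   vertex 2.8 4.7 1.1
   vertex 2.4 1.6 2.8
  endloop
 endfacet
 facet normal 0.871 0.492 -0.002
  outer loop
   vertex 3.6 3.3 4.7
   vertex 4.9 1.0 4.6
   vertex 2.8 4.7 1.1
  endloop
 endfacet
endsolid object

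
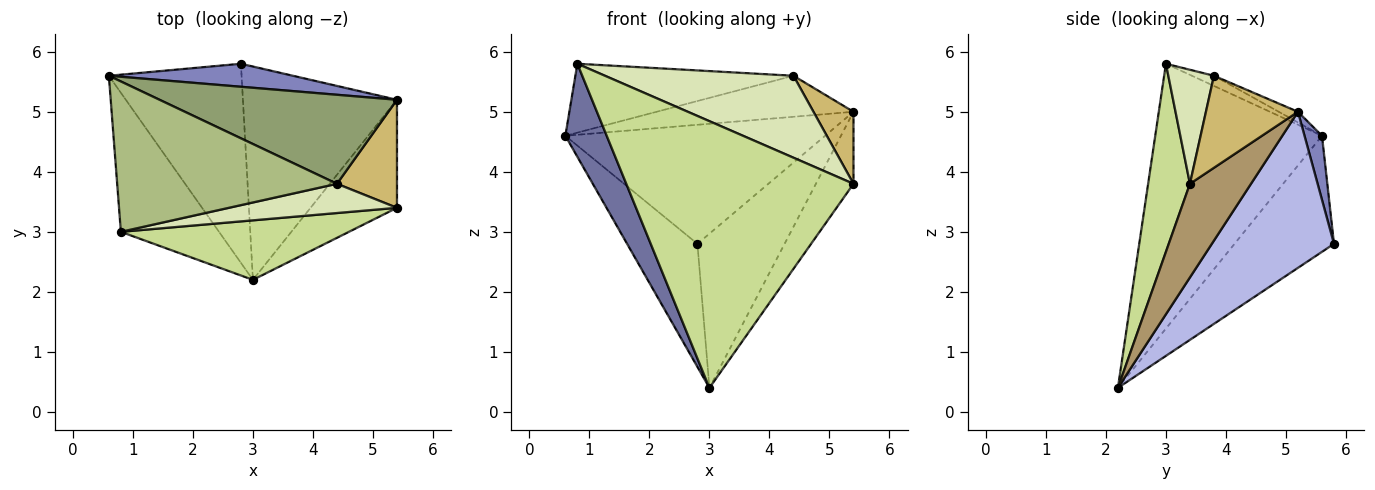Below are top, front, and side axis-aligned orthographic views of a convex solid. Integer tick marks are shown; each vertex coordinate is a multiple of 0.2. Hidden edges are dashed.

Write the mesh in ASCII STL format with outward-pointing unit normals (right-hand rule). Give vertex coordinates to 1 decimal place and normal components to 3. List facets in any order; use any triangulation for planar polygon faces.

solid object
 facet normal -0.913 -0.226 -0.339
  outer loop
   vertex 0.8 3.0 5.8
   vertex 0.6 5.6 4.6
   vertex 3.0 2.2 0.4
  endloop
 endfacet
 facet normal 0.066 0.980 0.189
  outer loop
   vertex 2.8 5.8 2.8
   vertex 0.6 5.6 4.6
   vertex 5.4 5.2 5.0
  endloop
 endfacet
 facet normal -0.597 0.422 -0.683
  outer loop
   vertex 2.8 5.8 2.8
   vertex 3.0 2.2 0.4
   vertex 0.6 5.6 4.6
  endloop
 endfacet
 facet normal 0.635 0.453 -0.626
  outer loop
   vertex 2.8 5.8 2.8
   vertex 5.4 5.2 5.0
   vertex 3.0 2.2 0.4
  endloop
 endfacet
 facet normal -0.041 0.418 0.908
  outer loop
   vertex 4.4 3.8 5.6
   vertex 5.4 5.2 5.0
   vertex 0.6 5.6 4.6
  endloop
 endfacet
 facet normal -0.042 0.416 0.908
  outer loop
   vertex 4.4 3.8 5.6
   vertex 0.6 5.6 4.6
   vertex 0.8 3.0 5.8
  endloop
 endfacet
 facet normal 0.177 -0.961 0.214
  outer loop
   vertex 5.4 3.4 3.8
   vertex 0.8 3.0 5.8
   vertex 3.0 2.2 0.4
  endloop
 endfacet
 facet normal 0.222 -0.918 0.328
  outer loop
   vertex 5.4 3.4 3.8
   vertex 4.4 3.8 5.6
   vertex 0.8 3.0 5.8
  endloop
 endfacet
 facet normal 0.670 0.412 -0.618
  outer loop
   vertex 5.4 3.4 3.8
   vertex 3.0 2.2 0.4
   vertex 5.4 5.2 5.0
  endloop
 endfacet
 facet normal 0.787 -0.342 0.513
  outer loop
   vertex 5.4 3.4 3.8
   vertex 5.4 5.2 5.0
   vertex 4.4 3.8 5.6
  endloop
 endfacet
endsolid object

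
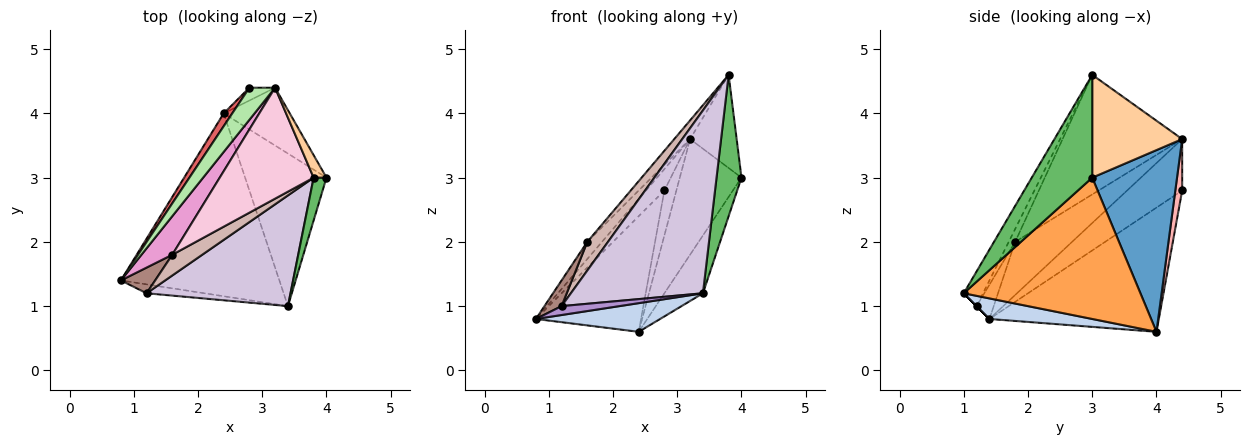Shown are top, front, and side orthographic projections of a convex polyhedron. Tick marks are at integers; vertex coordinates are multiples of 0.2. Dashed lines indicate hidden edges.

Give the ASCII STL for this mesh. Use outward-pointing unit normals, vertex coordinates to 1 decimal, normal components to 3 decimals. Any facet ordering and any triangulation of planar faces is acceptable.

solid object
 facet normal 0.776 0.564 -0.282
  outer loop
   vertex 2.4 4.0 0.6
   vertex 3.2 4.4 3.6
   vertex 4.0 3.0 3.0
  endloop
 endfacet
 facet normal 0.127 -0.154 -0.980
  outer loop
   vertex 3.4 1.0 1.2
   vertex 0.8 1.4 0.8
   vertex 2.4 4.0 0.6
  endloop
 endfacet
 facet normal 0.852 0.186 -0.490
  outer loop
   vertex 3.4 1.0 1.2
   vertex 2.4 4.0 0.6
   vertex 4.0 3.0 3.0
  endloop
 endfacet
 facet normal 0.883 0.457 0.110
  outer loop
   vertex 3.8 3.0 4.6
   vertex 4.0 3.0 3.0
   vertex 3.2 4.4 3.6
  endloop
 endfacet
 facet normal 0.918 -0.379 0.115
  outer loop
   vertex 3.8 3.0 4.6
   vertex 3.4 1.0 1.2
   vertex 4.0 3.0 3.0
  endloop
 endfacet
 facet normal -0.857 0.286 0.429
  outer loop
   vertex 2.8 4.4 2.8
   vertex 0.8 1.4 0.8
   vertex 3.2 4.4 3.6
  endloop
 endfacet
 facet normal -0.848 0.526 0.058
  outer loop
   vertex 2.8 4.4 2.8
   vertex 2.4 4.0 0.6
   vertex 0.8 1.4 0.8
  endloop
 endfacet
 facet normal 0.482 0.843 -0.241
  outer loop
   vertex 2.8 4.4 2.8
   vertex 3.2 4.4 3.6
   vertex 2.4 4.0 0.6
  endloop
 endfacet
 facet normal 0.000 -0.707 -0.707
  outer loop
   vertex 1.2 1.2 1.0
   vertex 0.8 1.4 0.8
   vertex 3.4 1.0 1.2
  endloop
 endfacet
 facet normal -0.124 -0.849 0.514
  outer loop
   vertex 1.2 1.2 1.0
   vertex 3.4 1.0 1.2
   vertex 3.8 3.0 4.6
  endloop
 endfacet
 facet normal -0.577 -0.577 0.577
  outer loop
   vertex 1.6 1.8 2.0
   vertex 0.8 1.4 0.8
   vertex 1.2 1.2 1.0
  endloop
 endfacet
 facet normal -0.244 -0.786 0.569
  outer loop
   vertex 1.6 1.8 2.0
   vertex 1.2 1.2 1.0
   vertex 3.8 3.0 4.6
  endloop
 endfacet
 facet normal -0.844 0.218 0.490
  outer loop
   vertex 1.6 1.8 2.0
   vertex 3.2 4.4 3.6
   vertex 0.8 1.4 0.8
  endloop
 endfacet
 facet normal -0.782 0.103 0.614
  outer loop
   vertex 1.6 1.8 2.0
   vertex 3.8 3.0 4.6
   vertex 3.2 4.4 3.6
  endloop
 endfacet
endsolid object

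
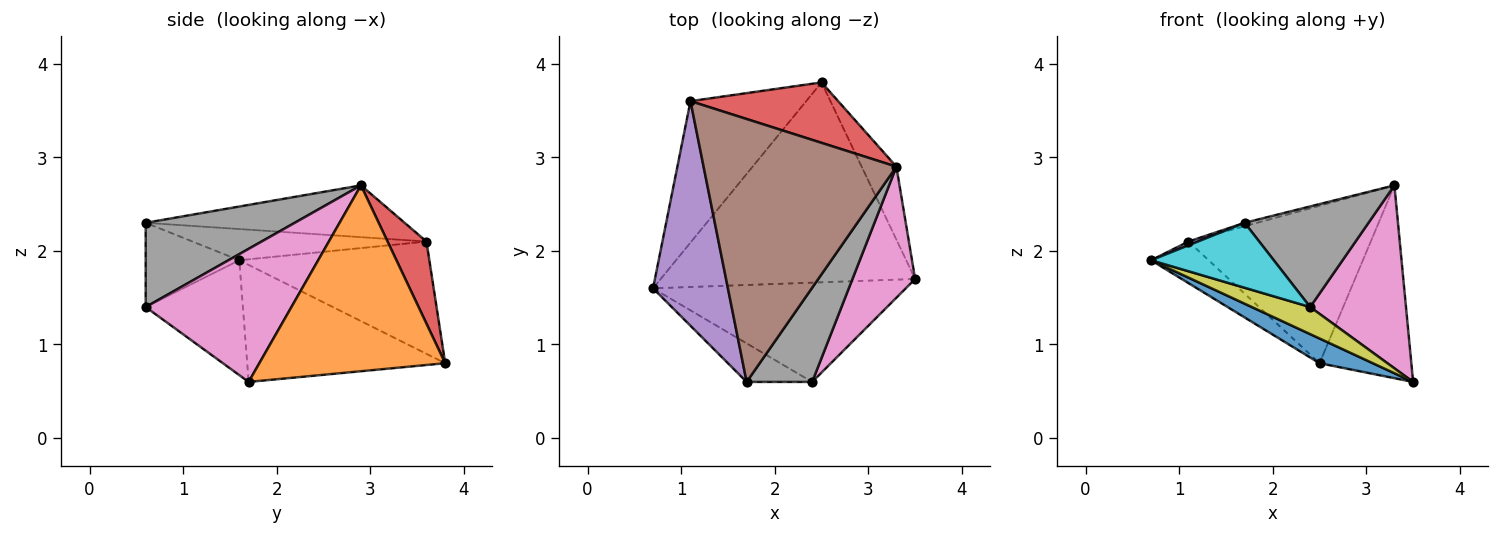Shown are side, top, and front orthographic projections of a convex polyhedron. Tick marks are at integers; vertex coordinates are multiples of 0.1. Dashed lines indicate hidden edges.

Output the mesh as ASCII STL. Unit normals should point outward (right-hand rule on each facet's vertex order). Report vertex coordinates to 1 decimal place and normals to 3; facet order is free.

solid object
 facet normal -0.415 -0.112 -0.903
  outer loop
   vertex 2.5 3.8 0.8
   vertex 3.5 1.7 0.6
   vertex 0.7 1.6 1.9
  endloop
 endfacet
 facet normal 0.884 0.437 -0.165
  outer loop
   vertex 3.3 2.9 2.7
   vertex 3.5 1.7 0.6
   vertex 2.5 3.8 0.8
  endloop
 endfacet
 facet normal -0.681 0.207 -0.702
  outer loop
   vertex 1.1 3.6 2.1
   vertex 2.5 3.8 0.8
   vertex 0.7 1.6 1.9
  endloop
 endfacet
 facet normal 0.195 0.916 0.351
  outer loop
   vertex 1.1 3.6 2.1
   vertex 3.3 2.9 2.7
   vertex 2.5 3.8 0.8
  endloop
 endfacet
 facet normal -0.385 -0.015 0.923
  outer loop
   vertex 1.1 3.6 2.1
   vertex 0.7 1.6 1.9
   vertex 1.7 0.6 2.3
  endloop
 endfacet
 facet normal -0.259 0.013 0.966
  outer loop
   vertex 1.1 3.6 2.1
   vertex 1.7 0.6 2.3
   vertex 3.3 2.9 2.7
  endloop
 endfacet
 facet normal 0.778 -0.511 0.366
  outer loop
   vertex 2.4 0.6 1.4
   vertex 3.5 1.7 0.6
   vertex 3.3 2.9 2.7
  endloop
 endfacet
 facet normal 0.660 -0.548 0.513
  outer loop
   vertex 2.4 0.6 1.4
   vertex 3.3 2.9 2.7
   vertex 1.7 0.6 2.3
  endloop
 endfacet
 facet normal -0.402 -0.241 -0.884
  outer loop
   vertex 2.4 0.6 1.4
   vertex 0.7 1.6 1.9
   vertex 3.5 1.7 0.6
  endloop
 endfacet
 facet normal -0.548 -0.719 -0.427
  outer loop
   vertex 2.4 0.6 1.4
   vertex 1.7 0.6 2.3
   vertex 0.7 1.6 1.9
  endloop
 endfacet
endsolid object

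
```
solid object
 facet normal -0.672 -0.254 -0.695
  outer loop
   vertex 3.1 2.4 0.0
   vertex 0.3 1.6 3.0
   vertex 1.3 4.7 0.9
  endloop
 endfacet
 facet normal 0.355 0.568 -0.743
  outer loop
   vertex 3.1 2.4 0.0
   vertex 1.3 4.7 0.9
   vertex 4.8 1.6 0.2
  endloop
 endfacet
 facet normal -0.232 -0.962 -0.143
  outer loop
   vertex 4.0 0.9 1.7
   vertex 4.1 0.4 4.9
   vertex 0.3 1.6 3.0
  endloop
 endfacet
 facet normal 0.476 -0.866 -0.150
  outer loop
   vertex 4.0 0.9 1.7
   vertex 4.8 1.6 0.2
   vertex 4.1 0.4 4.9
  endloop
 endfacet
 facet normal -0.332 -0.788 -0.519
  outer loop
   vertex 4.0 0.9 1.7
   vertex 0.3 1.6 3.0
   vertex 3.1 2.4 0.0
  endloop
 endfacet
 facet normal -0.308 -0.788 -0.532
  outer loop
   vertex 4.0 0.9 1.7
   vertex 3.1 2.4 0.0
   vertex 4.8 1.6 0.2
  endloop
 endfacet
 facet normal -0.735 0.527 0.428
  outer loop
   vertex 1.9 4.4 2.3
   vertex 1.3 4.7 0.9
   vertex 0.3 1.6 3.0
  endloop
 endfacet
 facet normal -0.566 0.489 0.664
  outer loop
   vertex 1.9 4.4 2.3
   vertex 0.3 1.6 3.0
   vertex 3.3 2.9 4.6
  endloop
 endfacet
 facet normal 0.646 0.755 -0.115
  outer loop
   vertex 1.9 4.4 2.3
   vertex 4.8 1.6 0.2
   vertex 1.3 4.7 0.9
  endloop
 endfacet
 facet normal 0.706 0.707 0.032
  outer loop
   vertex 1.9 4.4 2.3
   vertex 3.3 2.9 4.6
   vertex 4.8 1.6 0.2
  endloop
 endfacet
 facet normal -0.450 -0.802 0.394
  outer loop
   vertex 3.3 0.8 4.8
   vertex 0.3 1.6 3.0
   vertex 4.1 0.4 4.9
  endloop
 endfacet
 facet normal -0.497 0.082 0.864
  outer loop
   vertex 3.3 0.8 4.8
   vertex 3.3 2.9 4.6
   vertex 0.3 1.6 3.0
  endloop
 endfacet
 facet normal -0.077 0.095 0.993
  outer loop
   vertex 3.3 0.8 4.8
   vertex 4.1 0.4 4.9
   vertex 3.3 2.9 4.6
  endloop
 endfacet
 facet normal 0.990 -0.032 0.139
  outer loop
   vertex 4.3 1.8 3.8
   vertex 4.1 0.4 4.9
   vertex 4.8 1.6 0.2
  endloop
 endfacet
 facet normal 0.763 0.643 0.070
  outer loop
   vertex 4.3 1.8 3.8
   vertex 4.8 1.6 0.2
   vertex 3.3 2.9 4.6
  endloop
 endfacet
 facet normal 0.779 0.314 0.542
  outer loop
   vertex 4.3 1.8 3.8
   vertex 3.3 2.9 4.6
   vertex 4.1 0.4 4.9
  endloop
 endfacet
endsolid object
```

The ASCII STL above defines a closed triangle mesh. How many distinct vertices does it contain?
10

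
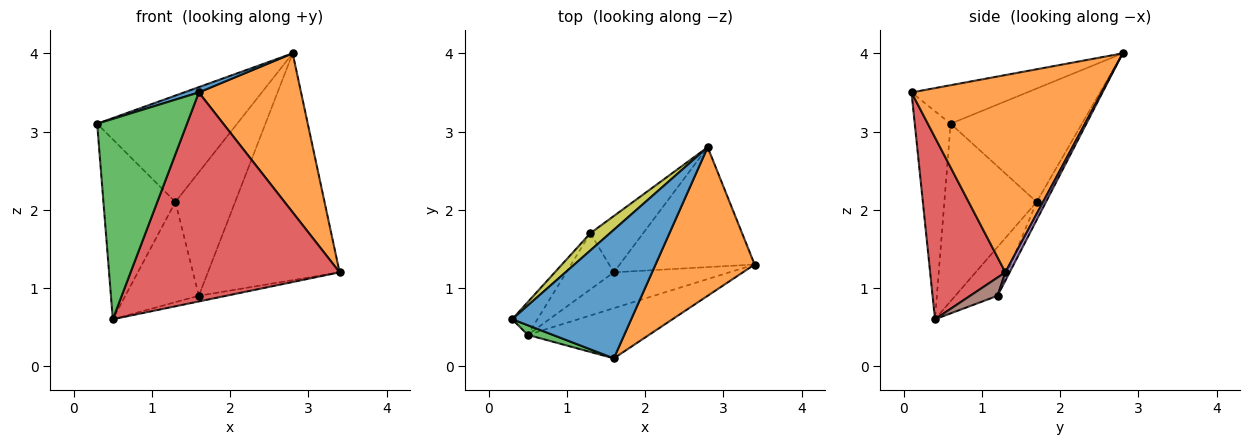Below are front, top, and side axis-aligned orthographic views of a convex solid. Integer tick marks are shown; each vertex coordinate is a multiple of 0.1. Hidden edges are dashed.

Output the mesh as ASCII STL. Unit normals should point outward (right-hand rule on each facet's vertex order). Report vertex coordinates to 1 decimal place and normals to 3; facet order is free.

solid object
 facet normal -0.308 -0.039 0.951
  outer loop
   vertex 1.6 0.1 3.5
   vertex 2.8 2.8 4.0
   vertex 0.3 0.6 3.1
  endloop
 endfacet
 facet normal 0.806 -0.433 0.405
  outer loop
   vertex 1.6 0.1 3.5
   vertex 3.4 1.3 1.2
   vertex 2.8 2.8 4.0
  endloop
 endfacet
 facet normal -0.371 -0.928 0.045
  outer loop
   vertex 0.5 0.4 0.6
   vertex 1.6 0.1 3.5
   vertex 0.3 0.6 3.1
  endloop
 endfacet
 facet normal 0.330 -0.918 -0.220
  outer loop
   vertex 0.5 0.4 0.6
   vertex 3.4 1.3 1.2
   vertex 1.6 0.1 3.5
  endloop
 endfacet
 facet normal 0.029 0.884 -0.467
  outer loop
   vertex 1.6 1.2 0.9
   vertex 2.8 2.8 4.0
   vertex 3.4 1.3 1.2
  endloop
 endfacet
 facet normal 0.154 0.154 -0.976
  outer loop
   vertex 1.6 1.2 0.9
   vertex 3.4 1.3 1.2
   vertex 0.5 0.4 0.6
  endloop
 endfacet
 facet normal -0.141 0.901 -0.411
  outer loop
   vertex 1.3 1.7 2.1
   vertex 2.8 2.8 4.0
   vertex 1.6 1.2 0.9
  endloop
 endfacet
 facet normal -0.448 0.780 -0.437
  outer loop
   vertex 1.3 1.7 2.1
   vertex 1.6 1.2 0.9
   vertex 0.5 0.4 0.6
  endloop
 endfacet
 facet normal -0.680 0.724 0.117
  outer loop
   vertex 1.3 1.7 2.1
   vertex 0.3 0.6 3.1
   vertex 2.8 2.8 4.0
  endloop
 endfacet
 facet normal -0.784 0.611 -0.112
  outer loop
   vertex 1.3 1.7 2.1
   vertex 0.5 0.4 0.6
   vertex 0.3 0.6 3.1
  endloop
 endfacet
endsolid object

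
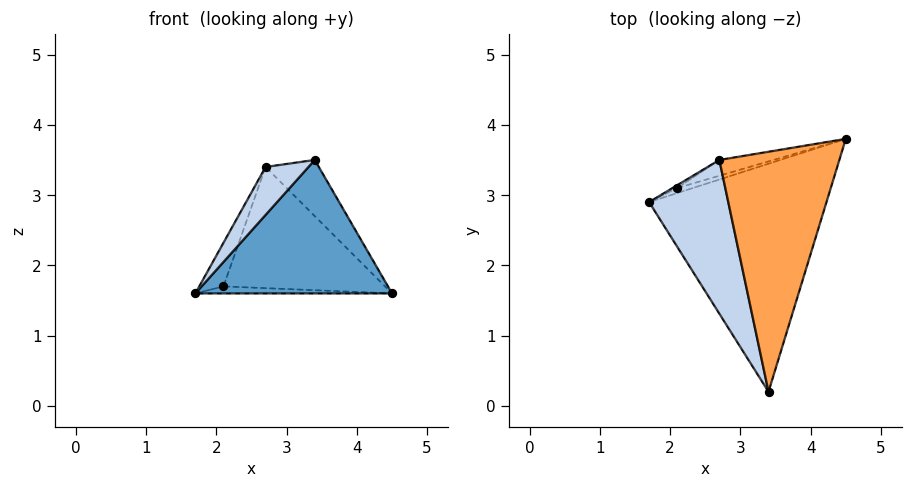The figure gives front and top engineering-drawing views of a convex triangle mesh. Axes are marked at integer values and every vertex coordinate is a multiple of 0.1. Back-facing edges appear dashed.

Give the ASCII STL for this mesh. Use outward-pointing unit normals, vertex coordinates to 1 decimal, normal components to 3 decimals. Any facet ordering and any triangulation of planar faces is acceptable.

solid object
 facet normal 0.160 -0.499 -0.852
  outer loop
   vertex 3.4 0.2 3.5
   vertex 1.7 2.9 1.6
   vertex 4.5 3.8 1.6
  endloop
 endfacet
 facet normal -0.839 -0.162 0.520
  outer loop
   vertex 2.7 3.5 3.4
   vertex 1.7 2.9 1.6
   vertex 3.4 0.2 3.5
  endloop
 endfacet
 facet normal 0.683 0.166 0.711
  outer loop
   vertex 2.7 3.5 3.4
   vertex 3.4 0.2 3.5
   vertex 4.5 3.8 1.6
  endloop
 endfacet
 facet normal -0.253 0.787 -0.562
  outer loop
   vertex 2.1 3.1 1.7
   vertex 4.5 3.8 1.6
   vertex 1.7 2.9 1.6
  endloop
 endfacet
 facet normal -0.435 0.899 -0.058
  outer loop
   vertex 2.1 3.1 1.7
   vertex 1.7 2.9 1.6
   vertex 2.7 3.5 3.4
  endloop
 endfacet
 facet normal -0.283 0.951 -0.124
  outer loop
   vertex 2.1 3.1 1.7
   vertex 2.7 3.5 3.4
   vertex 4.5 3.8 1.6
  endloop
 endfacet
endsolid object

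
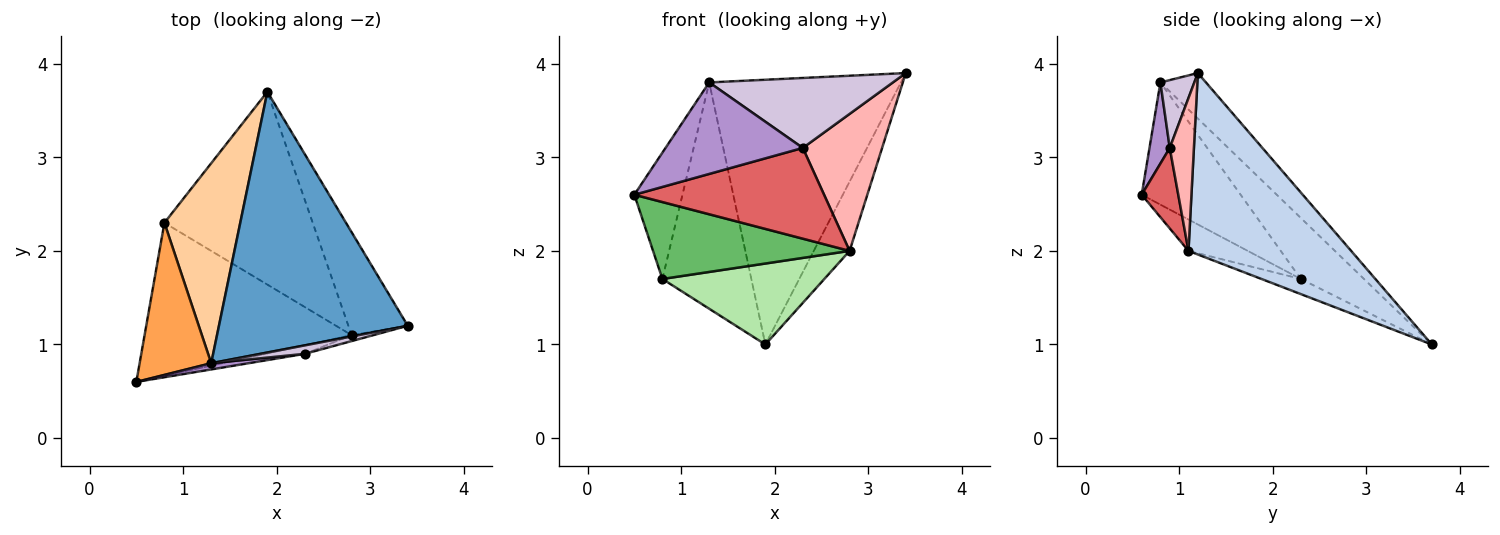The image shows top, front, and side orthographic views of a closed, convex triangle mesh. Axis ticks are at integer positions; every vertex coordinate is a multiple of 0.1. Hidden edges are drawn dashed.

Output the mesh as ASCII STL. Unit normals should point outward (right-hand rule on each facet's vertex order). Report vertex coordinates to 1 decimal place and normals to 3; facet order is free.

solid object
 facet normal -0.167 0.703 0.692
  outer loop
   vertex 1.3 0.8 3.8
   vertex 3.4 1.2 3.9
   vertex 1.9 3.7 1.0
  endloop
 endfacet
 facet normal 0.930 0.205 -0.305
  outer loop
   vertex 2.8 1.1 2.0
   vertex 1.9 3.7 1.0
   vertex 3.4 1.2 3.9
  endloop
 endfacet
 facet normal -0.796 0.387 0.466
  outer loop
   vertex 0.8 2.3 1.7
   vertex 0.5 0.6 2.6
   vertex 1.3 0.8 3.8
  endloop
 endfacet
 facet normal -0.470 0.661 0.584
  outer loop
   vertex 0.8 2.3 1.7
   vertex 1.3 0.8 3.8
   vertex 1.9 3.7 1.0
  endloop
 endfacet
 facet normal -0.134 -0.445 -0.885
  outer loop
   vertex 0.8 2.3 1.7
   vertex 2.8 1.1 2.0
   vertex 0.5 0.6 2.6
  endloop
 endfacet
 facet normal -0.094 -0.385 -0.918
  outer loop
   vertex 0.8 2.3 1.7
   vertex 1.9 3.7 1.0
   vertex 2.8 1.1 2.0
  endloop
 endfacet
 facet normal 0.189 -0.978 -0.092
  outer loop
   vertex 2.3 0.9 3.1
   vertex 0.5 0.6 2.6
   vertex 2.8 1.1 2.0
  endloop
 endfacet
 facet normal 0.291 -0.956 -0.042
  outer loop
   vertex 2.3 0.9 3.1
   vertex 2.8 1.1 2.0
   vertex 3.4 1.2 3.9
  endloop
 endfacet
 facet normal 0.146 -0.987 0.067
  outer loop
   vertex 2.3 0.9 3.1
   vertex 1.3 0.8 3.8
   vertex 0.5 0.6 2.6
  endloop
 endfacet
 facet normal 0.180 -0.976 0.118
  outer loop
   vertex 2.3 0.9 3.1
   vertex 3.4 1.2 3.9
   vertex 1.3 0.8 3.8
  endloop
 endfacet
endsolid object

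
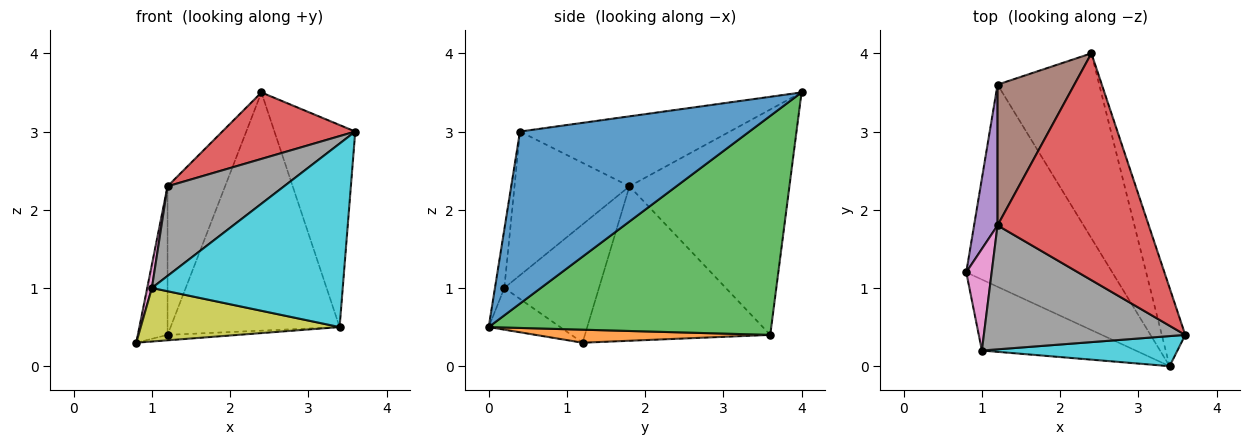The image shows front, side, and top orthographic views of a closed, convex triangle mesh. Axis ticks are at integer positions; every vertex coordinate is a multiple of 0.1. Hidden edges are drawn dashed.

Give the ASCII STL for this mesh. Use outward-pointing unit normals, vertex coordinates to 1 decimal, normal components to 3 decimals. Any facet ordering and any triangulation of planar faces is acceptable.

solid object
 facet normal 0.935 0.330 -0.128
  outer loop
   vertex 3.4 0.0 0.5
   vertex 2.4 4.0 3.5
   vertex 3.6 0.4 3.0
  endloop
 endfacet
 facet normal 0.089 0.027 -0.996
  outer loop
   vertex 1.2 3.6 0.4
   vertex 3.4 0.0 0.5
   vertex 0.8 1.2 0.3
  endloop
 endfacet
 facet normal 0.797 0.477 -0.370
  outer loop
   vertex 1.2 3.6 0.4
   vertex 2.4 4.0 3.5
   vertex 3.4 0.0 0.5
  endloop
 endfacet
 facet normal -0.406 -0.257 0.877
  outer loop
   vertex 1.2 1.8 2.3
   vertex 3.6 0.4 3.0
   vertex 2.4 4.0 3.5
  endloop
 endfacet
 facet normal -0.976 0.157 0.148
  outer loop
   vertex 1.2 1.8 2.3
   vertex 1.2 3.6 0.4
   vertex 0.8 1.2 0.3
  endloop
 endfacet
 facet normal -0.896 0.322 0.305
  outer loop
   vertex 1.2 1.8 2.3
   vertex 2.4 4.0 3.5
   vertex 1.2 3.6 0.4
  endloop
 endfacet
 facet normal -0.977 -0.048 0.210
  outer loop
   vertex 1.0 0.2 1.0
   vertex 1.2 1.8 2.3
   vertex 0.8 1.2 0.3
  endloop
 endfacet
 facet normal -0.501 -0.507 0.701
  outer loop
   vertex 1.0 0.2 1.0
   vertex 3.6 0.4 3.0
   vertex 1.2 1.8 2.3
  endloop
 endfacet
 facet normal -0.212 -0.589 -0.780
  outer loop
   vertex 1.0 0.2 1.0
   vertex 0.8 1.2 0.3
   vertex 3.4 0.0 0.5
  endloop
 endfacet
 facet normal -0.048 -0.986 0.162
  outer loop
   vertex 1.0 0.2 1.0
   vertex 3.4 0.0 0.5
   vertex 3.6 0.4 3.0
  endloop
 endfacet
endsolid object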